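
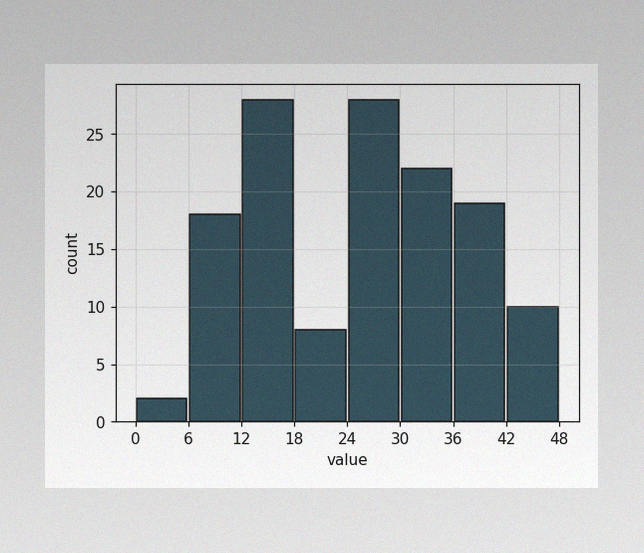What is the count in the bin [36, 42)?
The image has some photo noise and uneven lighting. The [36, 42) bin has height 19.

19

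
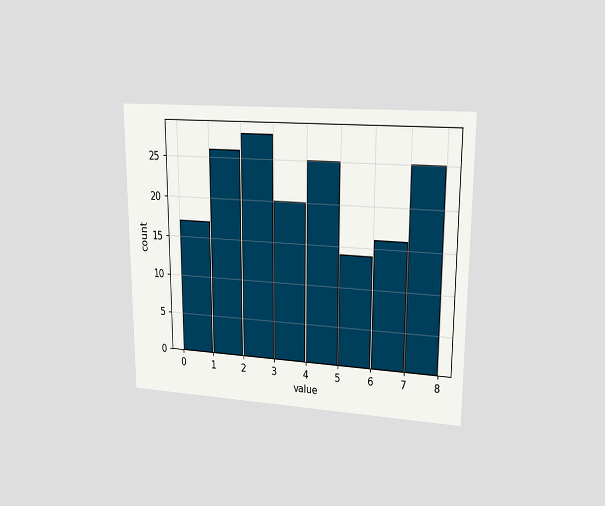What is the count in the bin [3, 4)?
The chart is viewed at a slight angle. The [3, 4) bin has height 20.

20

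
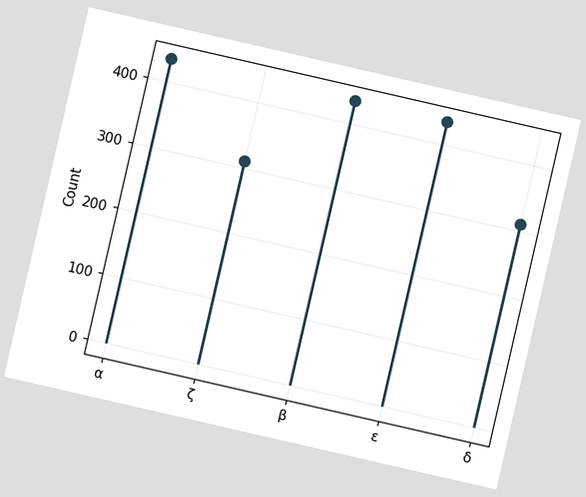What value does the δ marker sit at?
310

The chart is tilted about 13° clockwise. The δ marker sits at 310.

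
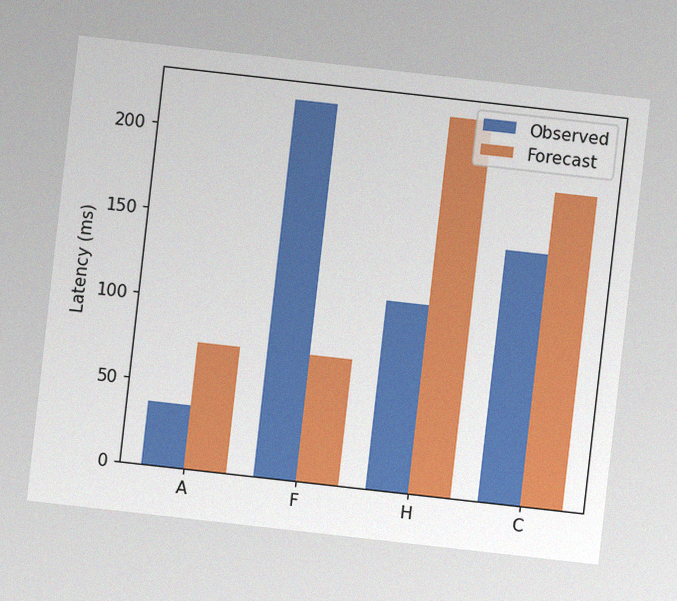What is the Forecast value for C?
The chart is tilted about 6° clockwise, with some photo noise. The Forecast bar at C reaches 185ms on the y-axis.

185ms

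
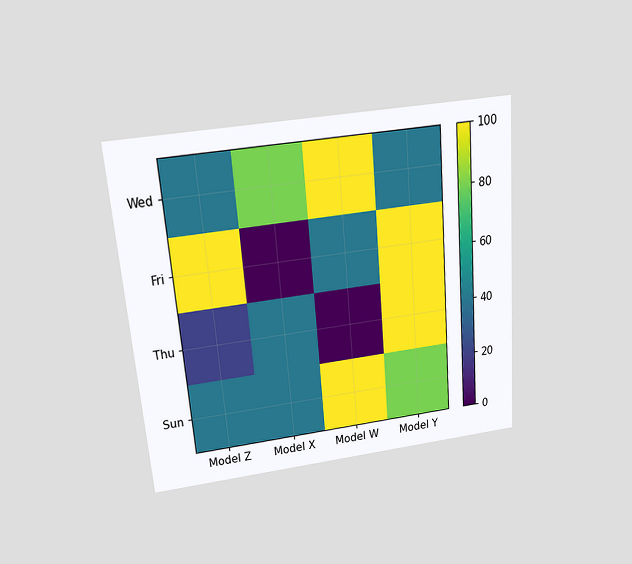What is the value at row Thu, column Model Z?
The chart is tilted about 5° counter-clockwise and viewed slightly from above. Matching cell (Thu, Model Z) against the colorbar gives 20.

20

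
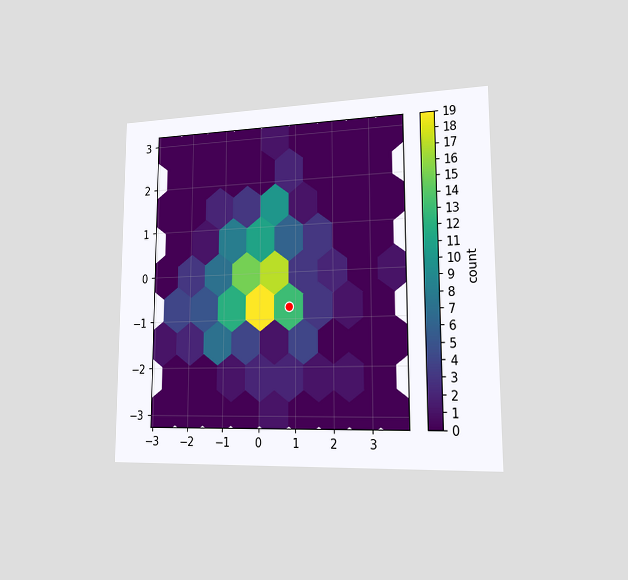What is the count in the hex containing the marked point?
13

The chart is viewed slightly from the right. The marked hex reads 13 on the colorbar.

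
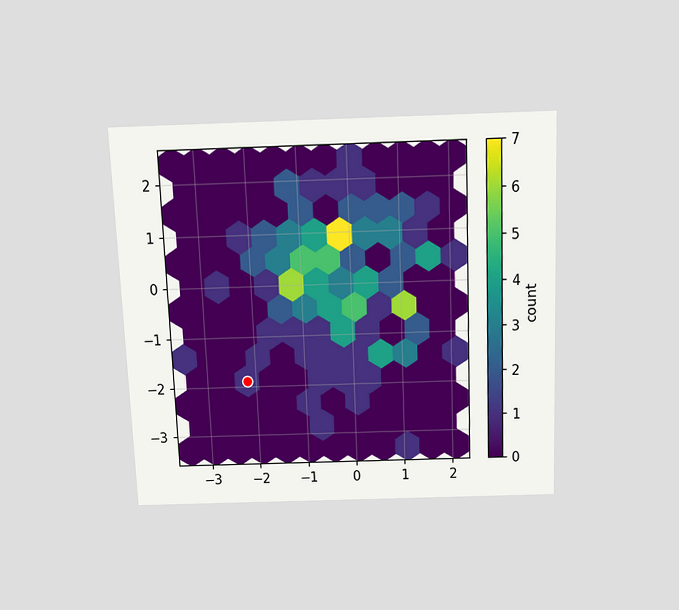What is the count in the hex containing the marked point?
The chart is tilted about 2° counter-clockwise and viewed slightly from above. The marked hex reads 1 on the colorbar.

1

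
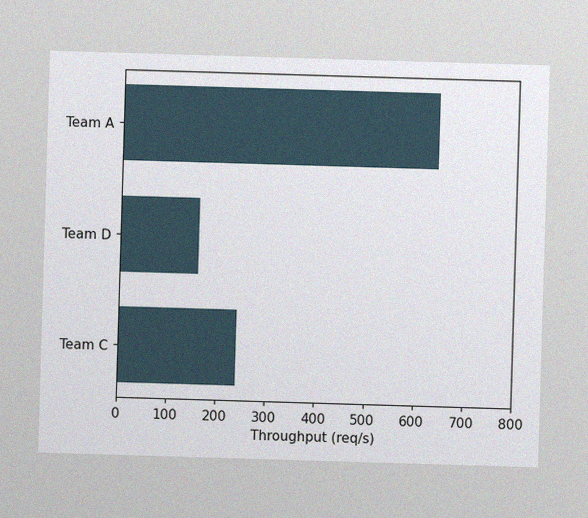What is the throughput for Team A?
The image has some photo noise and uneven lighting. Reading along the chart's x-axis, the Team A bar reaches 640req/s.

640req/s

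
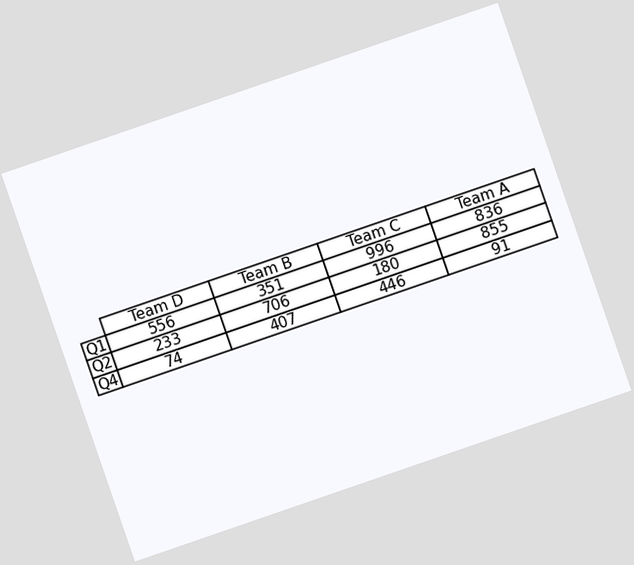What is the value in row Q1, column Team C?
The chart is tilted about 19° counter-clockwise. The (Q1, Team C) cell reads 996.

996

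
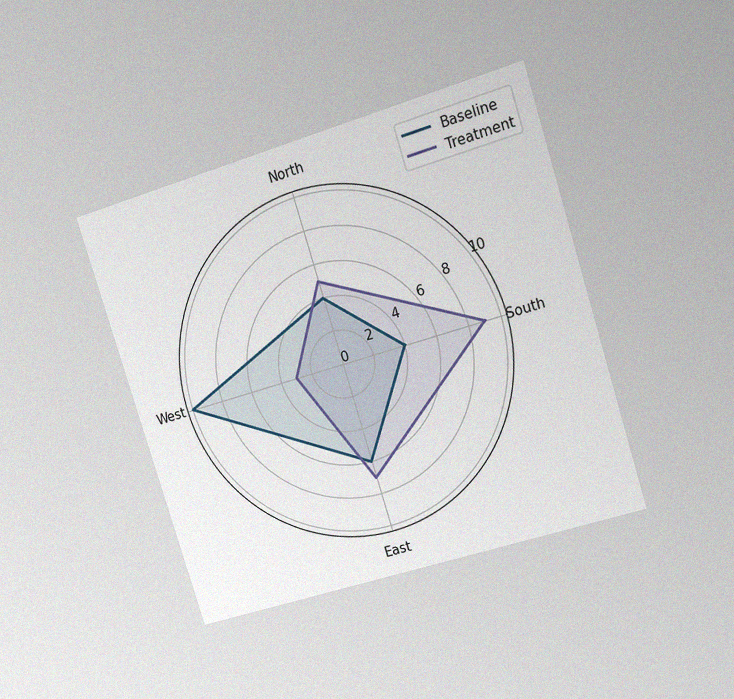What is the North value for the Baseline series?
4

The chart is tilted about 17° counter-clockwise and viewed at a slight angle, with some photo noise. On the North axis, Baseline reaches 4.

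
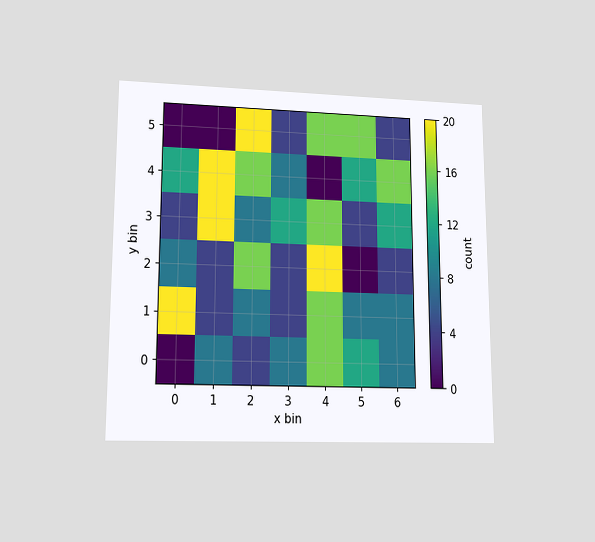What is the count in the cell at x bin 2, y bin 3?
The chart is viewed at a slight angle. Matching the cell (2, 3) against the colorbar gives 8.

8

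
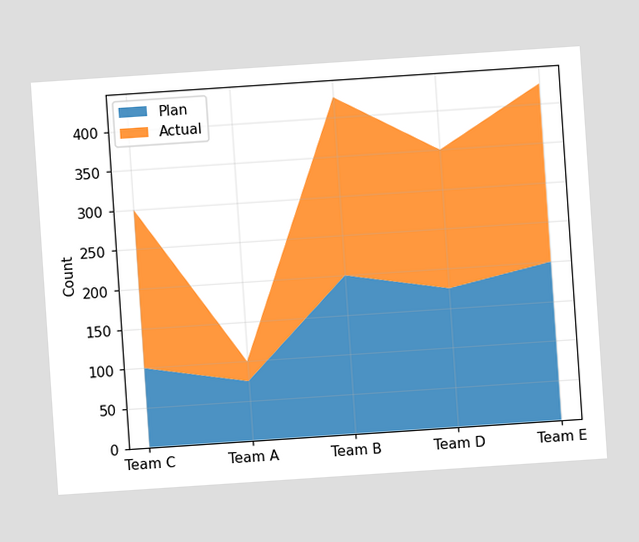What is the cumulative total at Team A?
100

The chart is tilted about 4° counter-clockwise. The stacked total at Team A reaches 100.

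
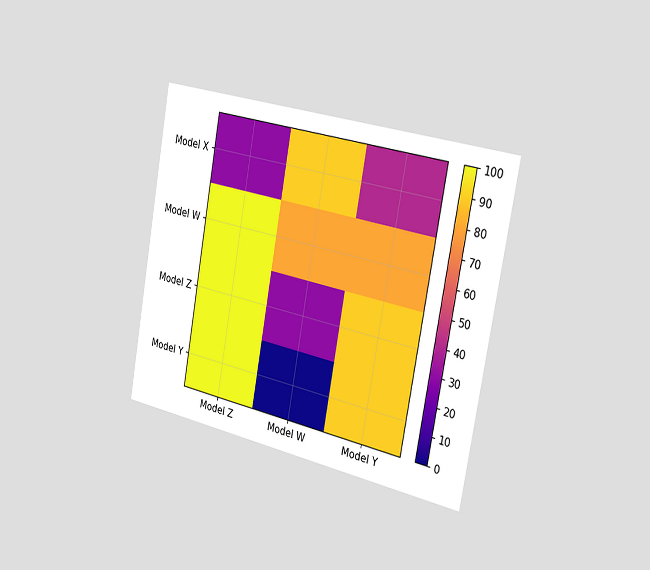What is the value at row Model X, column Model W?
90

The chart is tilted about 10° clockwise and viewed slightly from the right. Matching cell (Model X, Model W) against the colorbar gives 90.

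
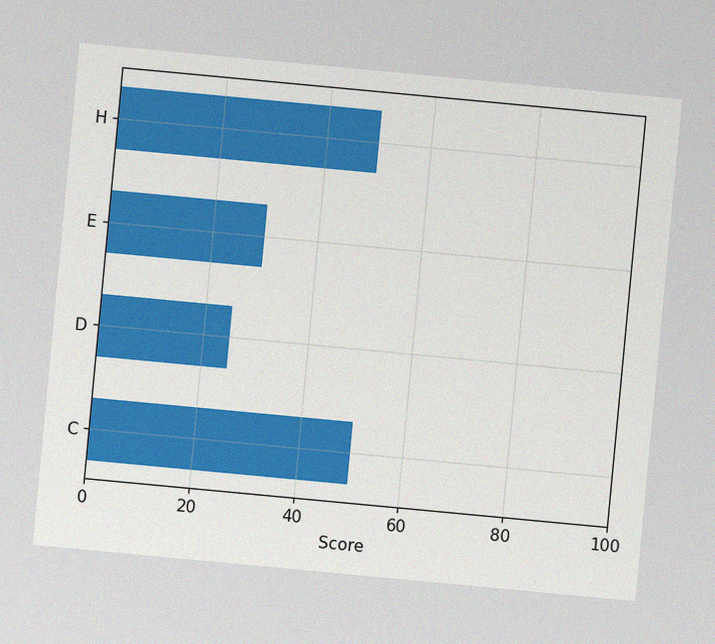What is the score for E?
The chart is tilted about 5° clockwise, with some photo noise. Reading along the chart's x-axis, the E bar reaches 30.

30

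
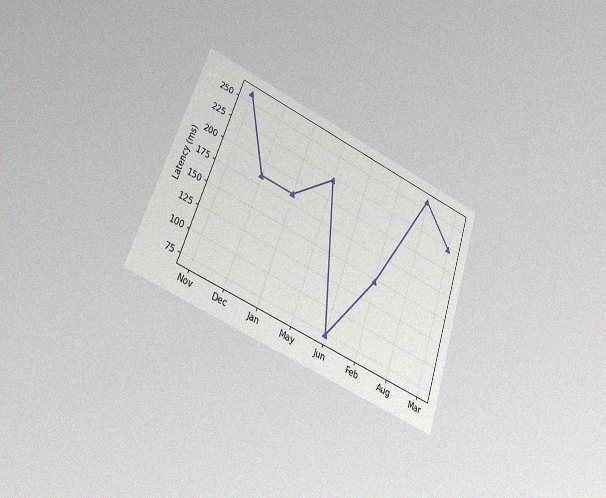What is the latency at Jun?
74ms

The chart is tilted about 19° clockwise and viewed at a slight angle, with some photo noise. At Jun, the line is at 74ms.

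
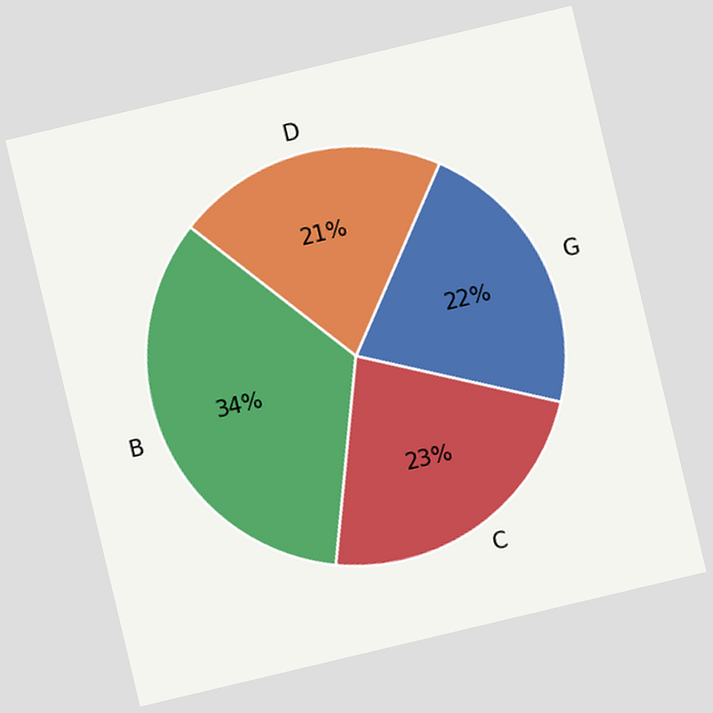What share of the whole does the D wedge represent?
21%

The chart is tilted about 13° counter-clockwise. The D slice takes up 21% of the pie.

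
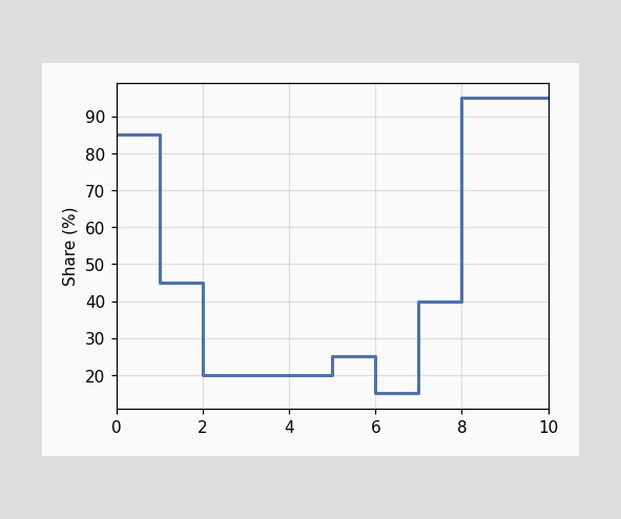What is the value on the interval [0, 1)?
85%

On [0, 1) the step sits at 85%.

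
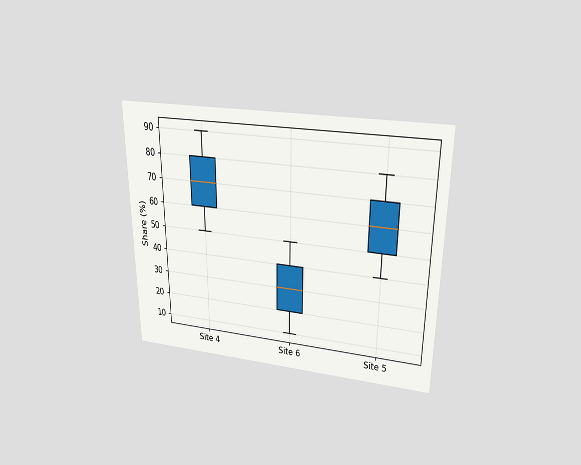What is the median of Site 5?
The chart is viewed slightly from above. The median line in the Site 5 box sits at 60%.

60%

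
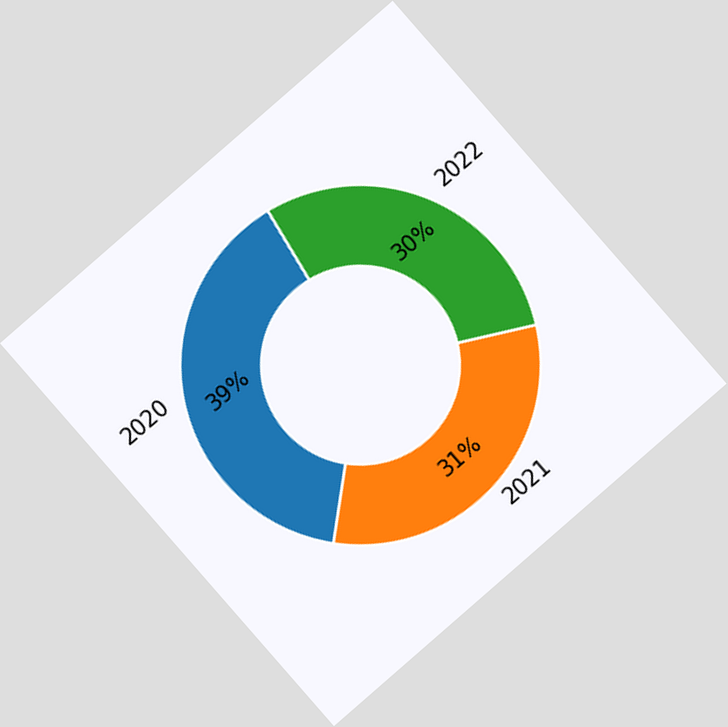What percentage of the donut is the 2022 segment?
The chart is tilted about 41° counter-clockwise. The 2022 segment takes up 30% of the ring.

30%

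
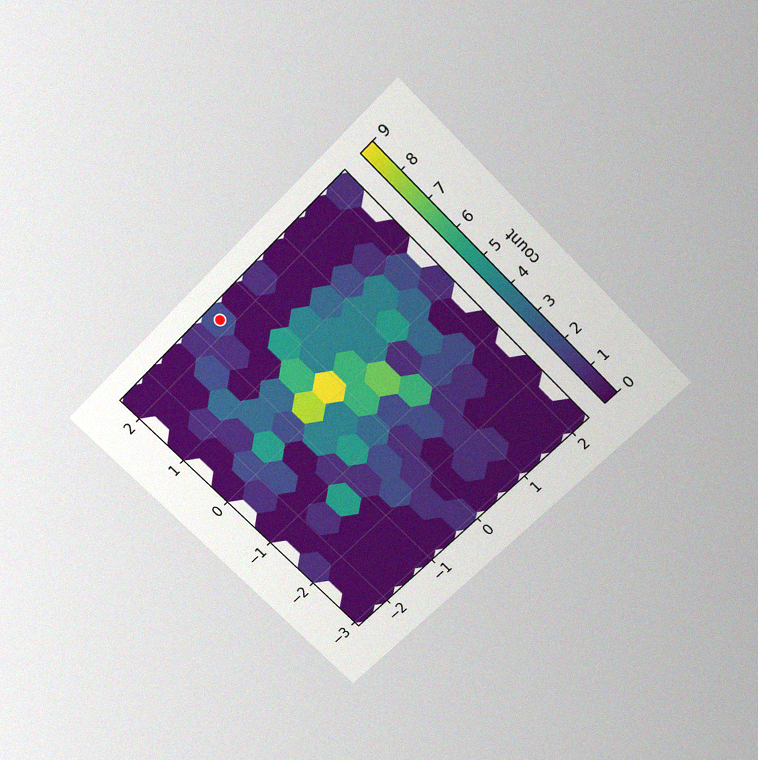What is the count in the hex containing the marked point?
The chart is tilted about 45° counter-clockwise and viewed slightly from above, with some photo noise. The marked hex reads 2 on the colorbar.

2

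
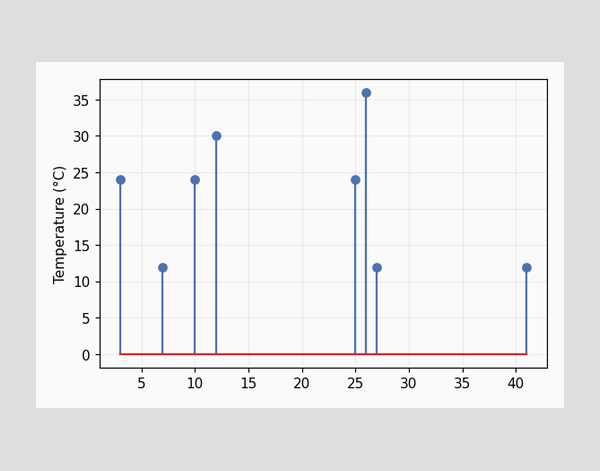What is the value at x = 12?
30°C

The stem at x=12 reaches 30°C.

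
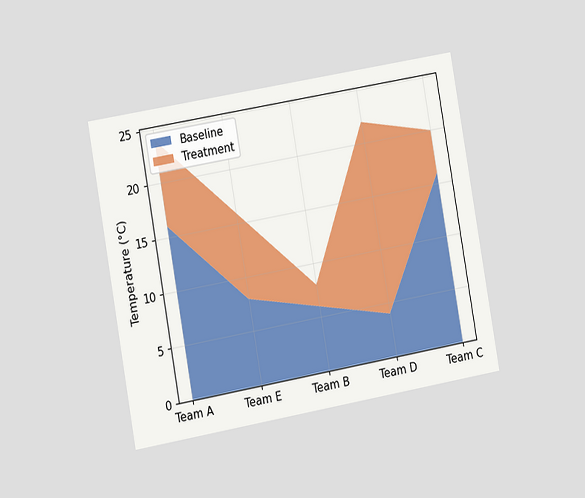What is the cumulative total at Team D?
22°C

The chart is tilted about 10° counter-clockwise and viewed slightly from the left. The stacked total at Team D reaches 22°C.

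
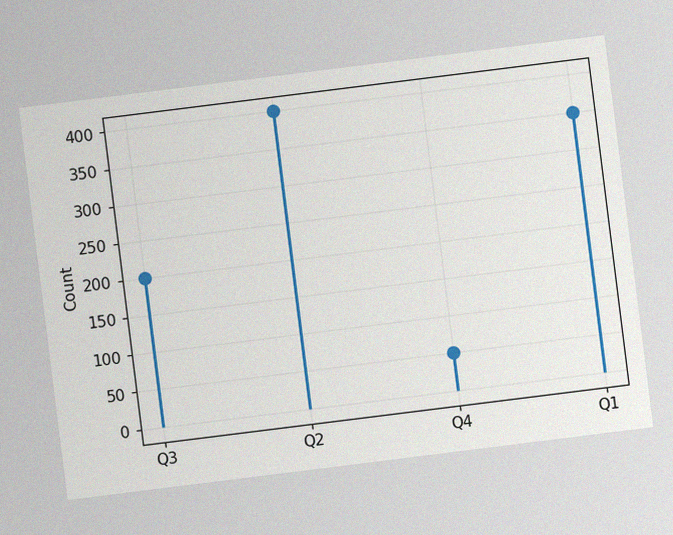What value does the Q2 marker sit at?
The chart is tilted about 7° counter-clockwise, with some photo noise. The Q2 marker sits at 400.

400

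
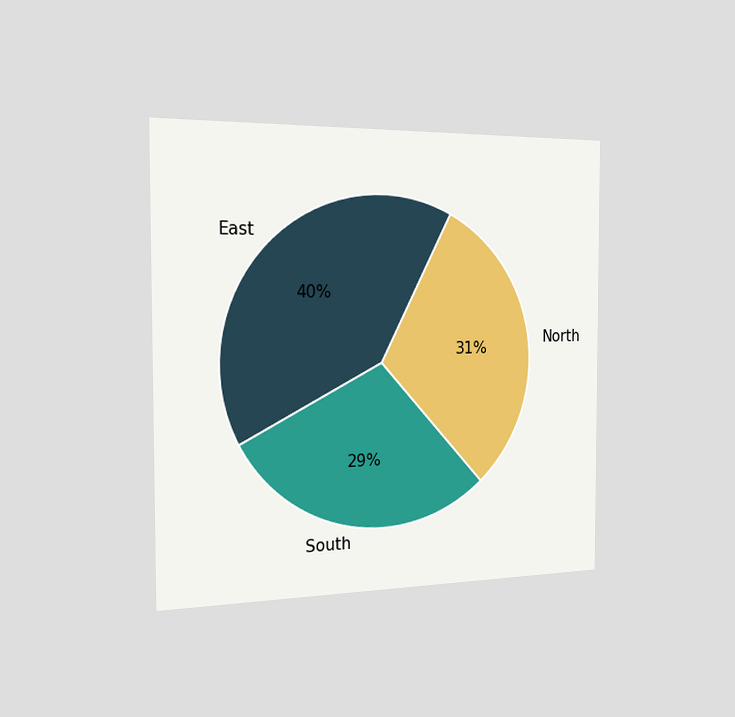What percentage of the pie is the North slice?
31%

The chart is viewed slightly from the left. The North slice takes up 31% of the pie.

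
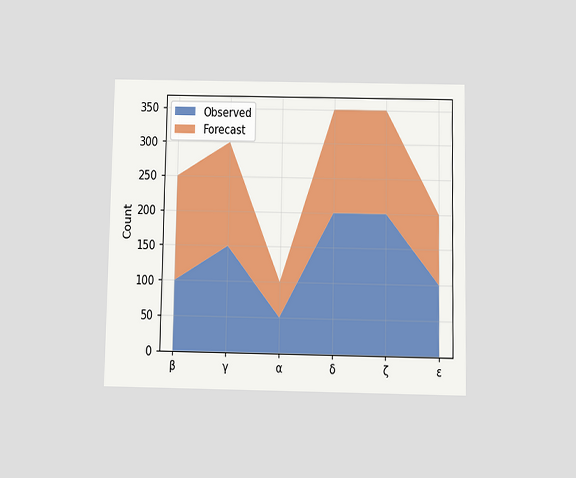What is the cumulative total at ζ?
The chart is viewed slightly from below. The stacked total at ζ reaches 350.

350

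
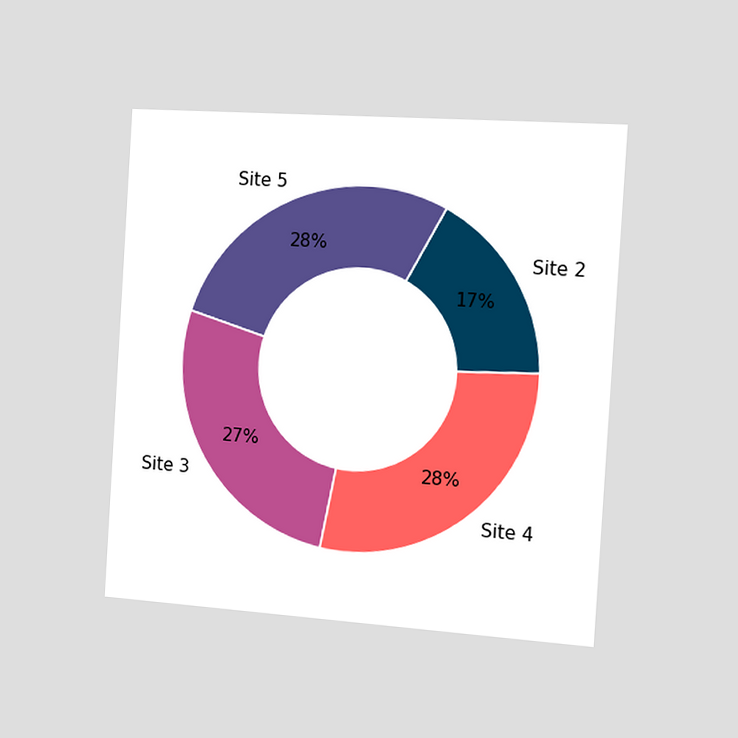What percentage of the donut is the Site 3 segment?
27%

The chart is tilted about 4° clockwise and viewed slightly from the right. The Site 3 segment takes up 27% of the ring.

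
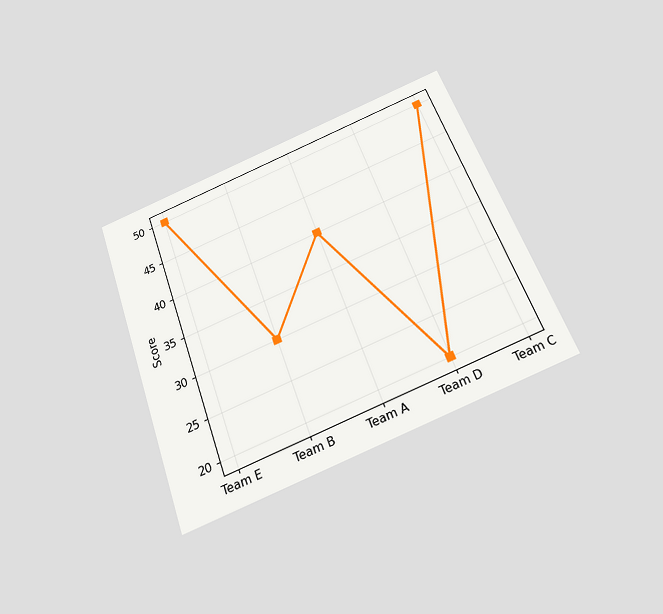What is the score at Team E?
50

The chart is tilted about 20° counter-clockwise and viewed slightly from below. At Team E, the line is at 50.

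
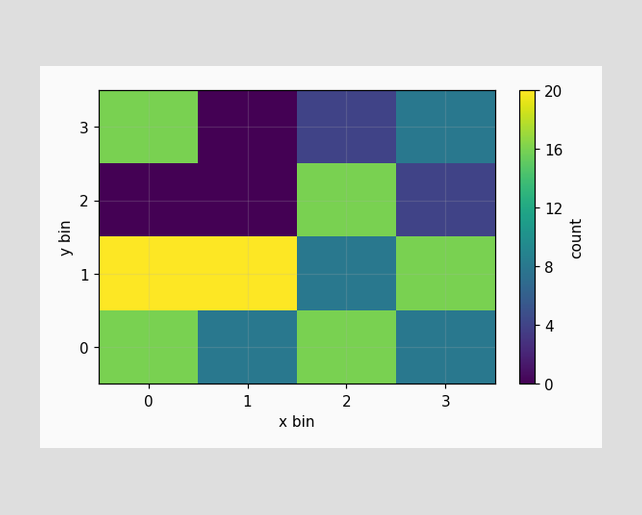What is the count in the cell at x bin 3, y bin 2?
Matching the cell (3, 2) against the colorbar gives 4.

4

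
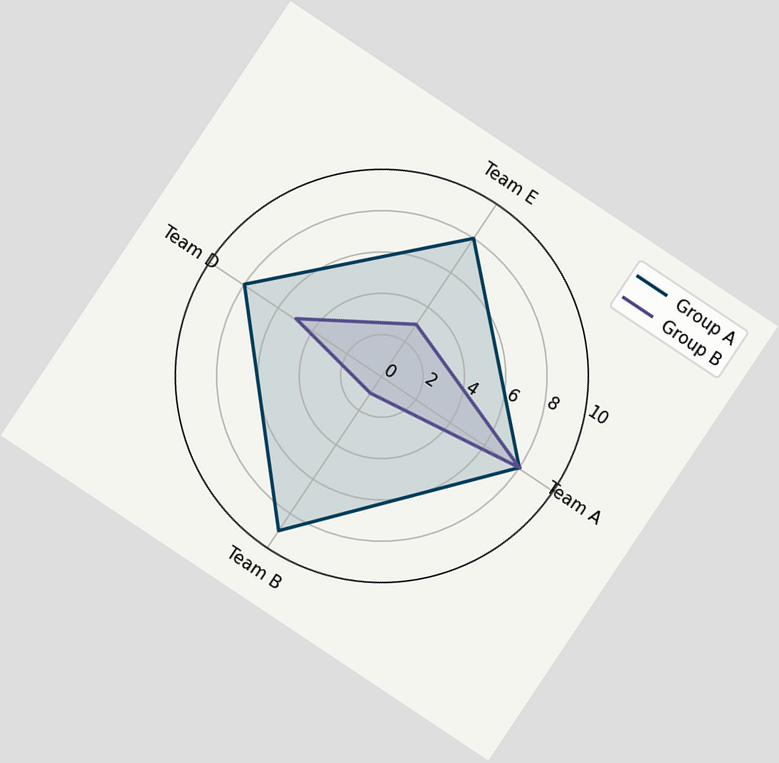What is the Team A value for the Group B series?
8

The chart is tilted about 34° clockwise. On the Team A axis, Group B reaches 8.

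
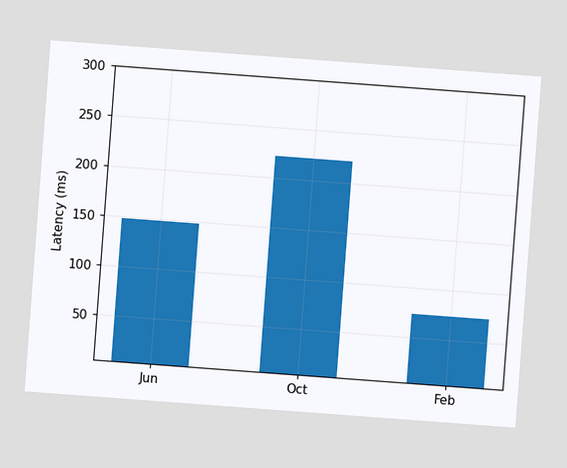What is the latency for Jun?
The chart is tilted about 4° clockwise. Reading along the chart's y-axis, the Jun bar reaches 148ms.

148ms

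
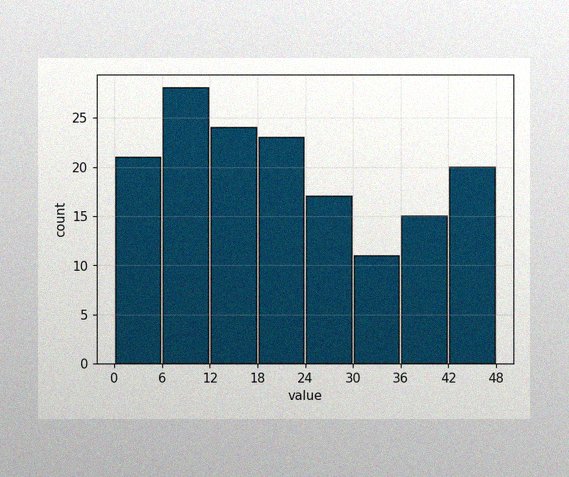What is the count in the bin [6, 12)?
28

The image has some photo noise and uneven lighting. The [6, 12) bin has height 28.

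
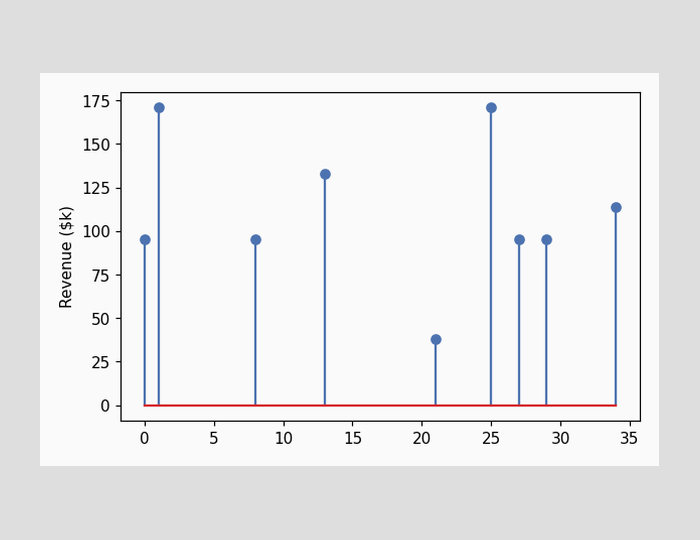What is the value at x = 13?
$133k

The stem at x=13 reaches $133k.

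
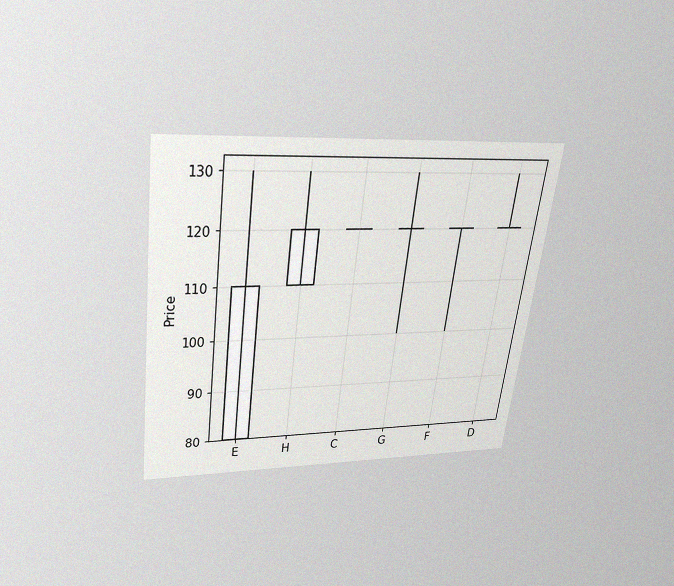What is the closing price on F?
120

The chart is tilted about 7° clockwise and viewed slightly from above, with some photo noise. The F candle closes at 120.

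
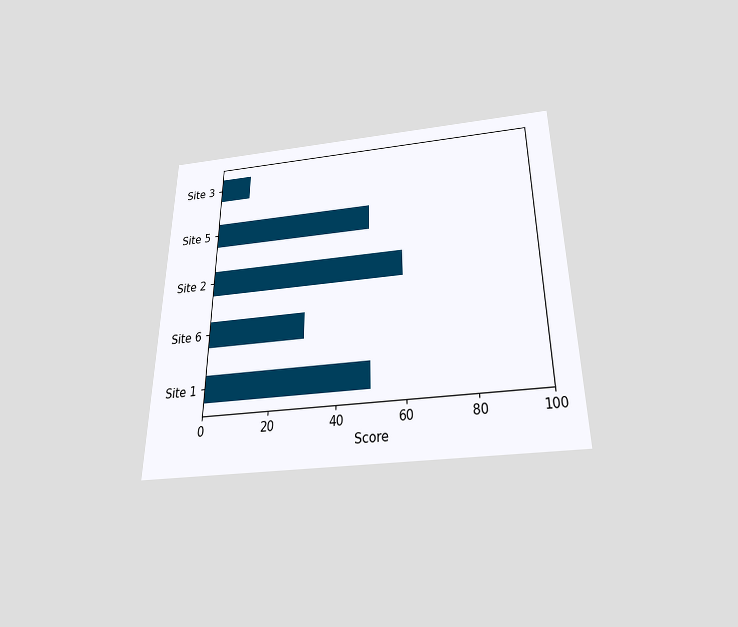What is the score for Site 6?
The chart is viewed slightly from below. Reading along the chart's x-axis, the Site 6 bar reaches 30.

30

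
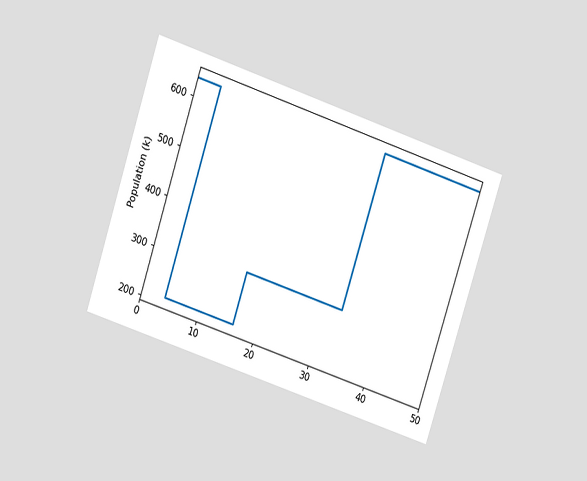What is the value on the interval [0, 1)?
The chart is tilted about 18° clockwise and viewed slightly from above. On [0, 1) the step sits at 636k.

636k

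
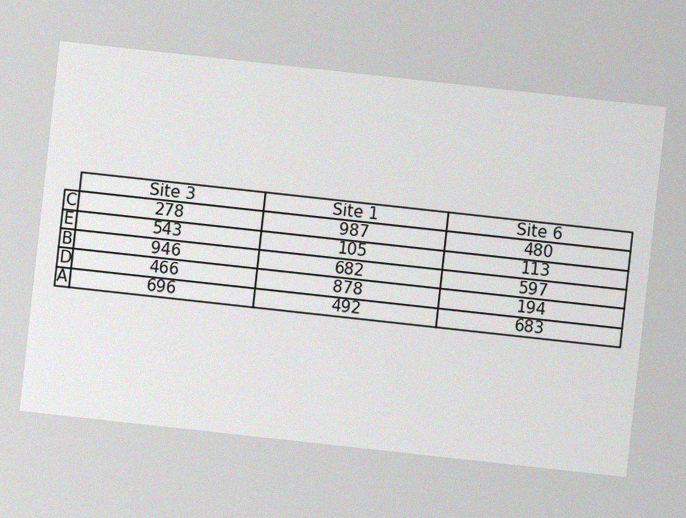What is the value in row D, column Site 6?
The chart is tilted about 6° clockwise, with some photo noise. The (D, Site 6) cell reads 194.

194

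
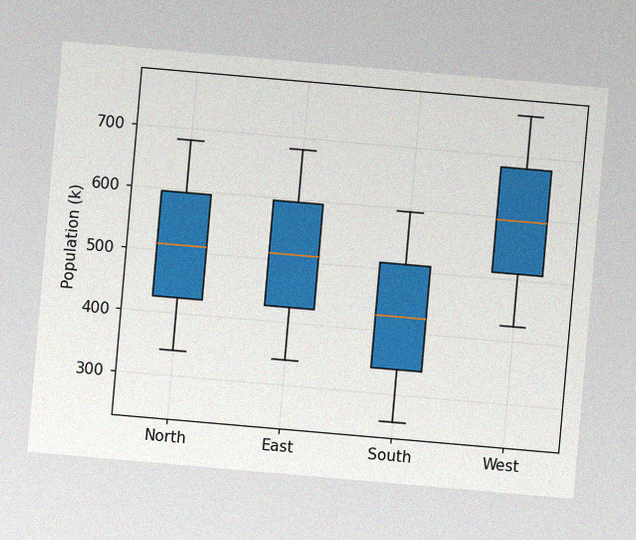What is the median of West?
595k

The chart is tilted about 5° clockwise, with some photo noise. The median line in the West box sits at 595k.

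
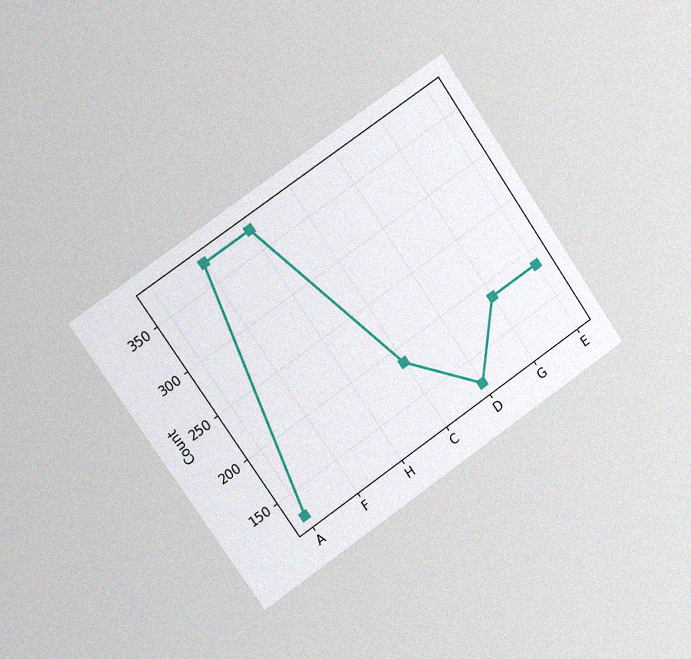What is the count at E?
The chart is tilted about 35° counter-clockwise and viewed slightly from the left, with some photo noise. At E, the line is at 186.

186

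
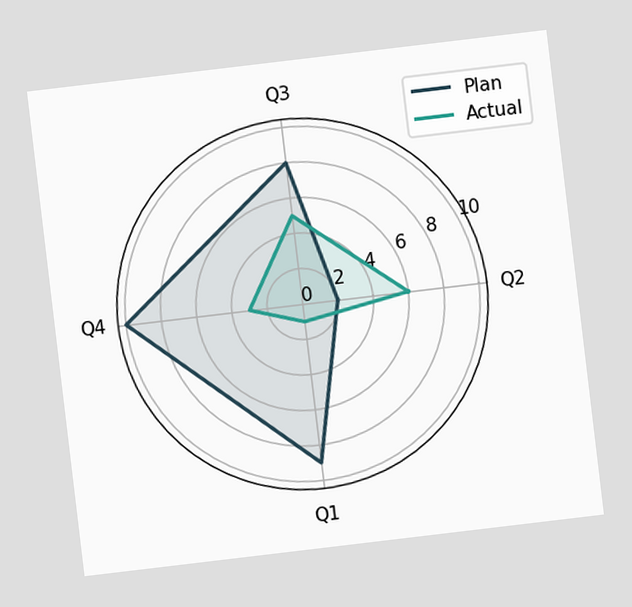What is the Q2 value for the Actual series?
6

The chart is tilted about 7° counter-clockwise. On the Q2 axis, Actual reaches 6.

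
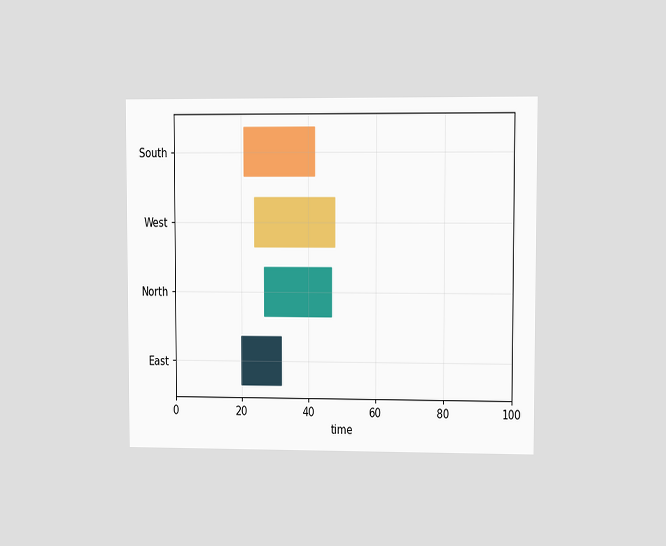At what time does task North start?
27

The chart is viewed at a slight angle. The North bar begins at t=27.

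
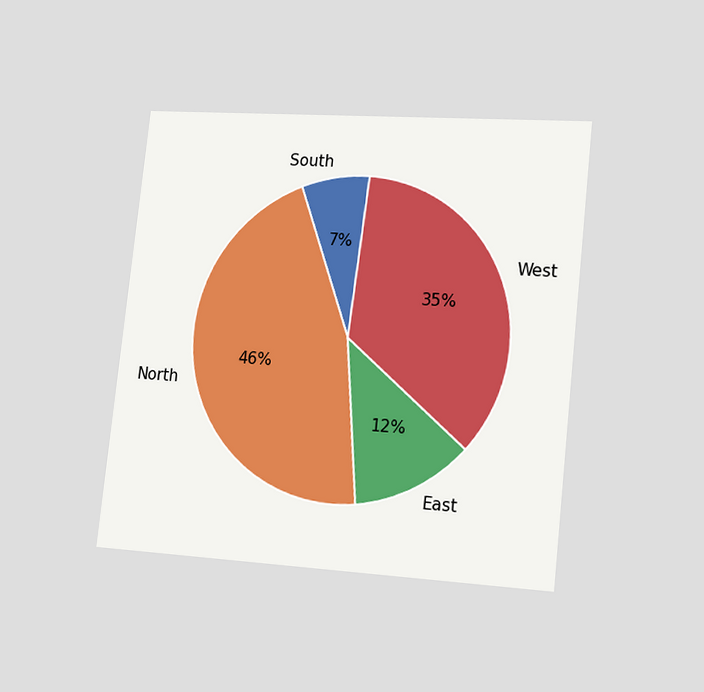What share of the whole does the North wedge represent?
46%

The chart is tilted about 6° clockwise and viewed slightly from the right. The North slice takes up 46% of the pie.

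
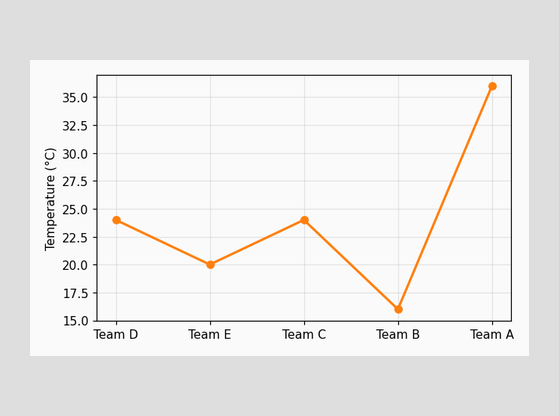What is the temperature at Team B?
At Team B, the line is at 16°C.

16°C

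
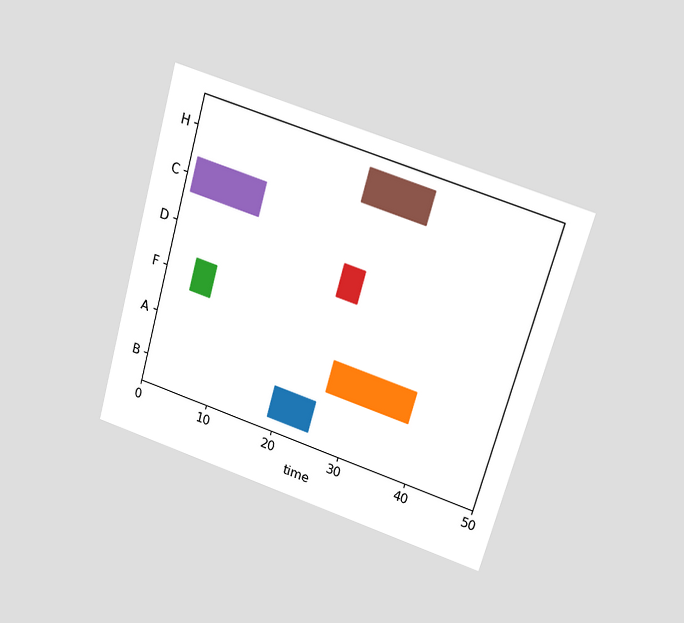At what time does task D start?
The chart is tilted about 16° clockwise and viewed slightly from above. The D bar begins at t=24.

24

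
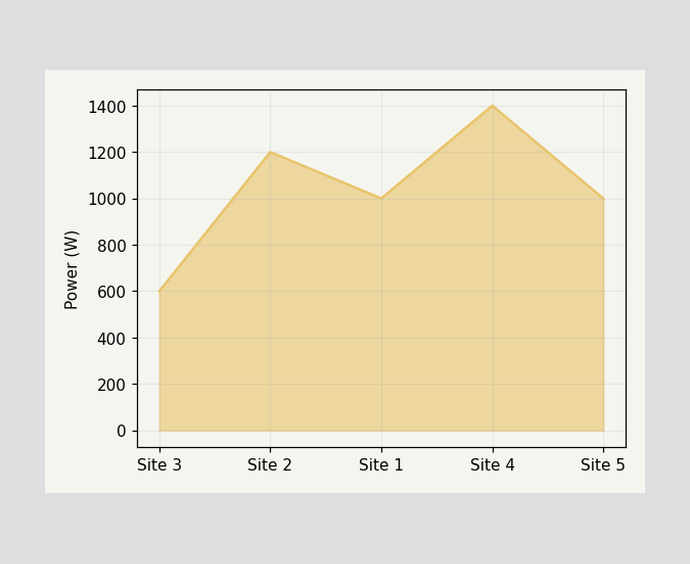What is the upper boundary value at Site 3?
600W

At Site 3 the upper boundary is at 600W.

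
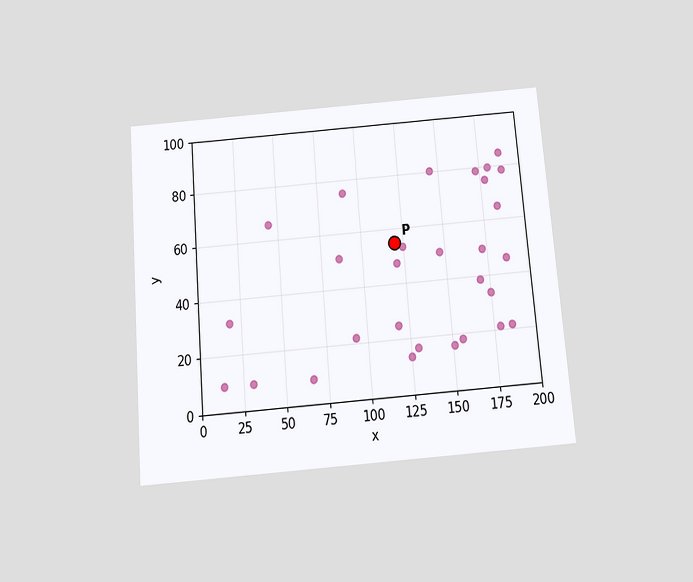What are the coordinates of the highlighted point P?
The chart is tilted about 5° counter-clockwise and viewed slightly from below. Following the gridlines from P to each axis, P sits at (120, 55).

(120, 55)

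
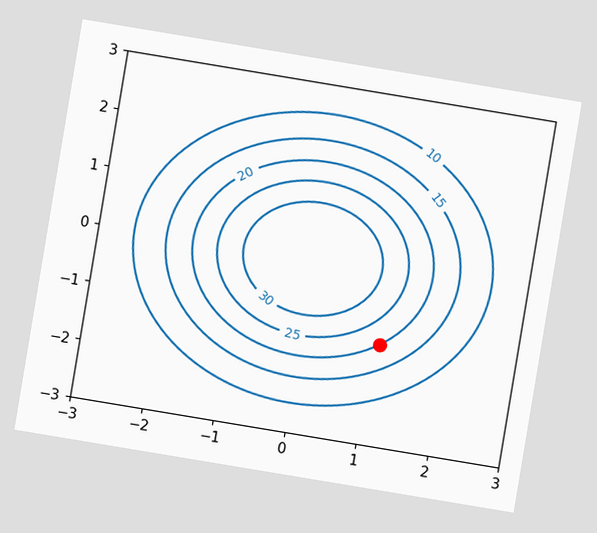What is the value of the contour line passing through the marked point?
The chart is tilted about 9° clockwise. The marked point sits on the contour labelled 20.

20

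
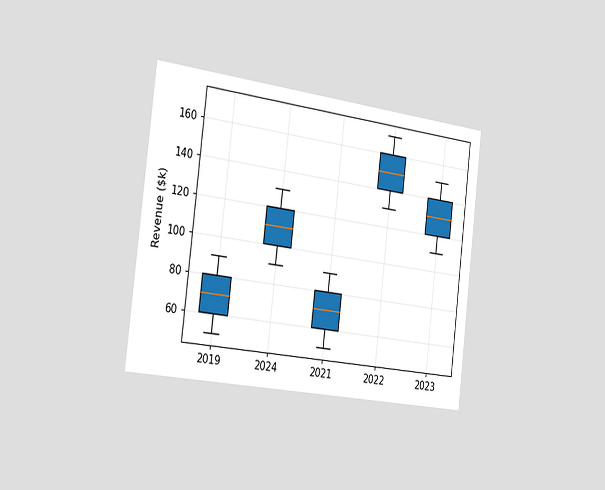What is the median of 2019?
The chart is tilted about 7° clockwise and viewed slightly from the left. The median line in the 2019 box sits at $70k.

$70k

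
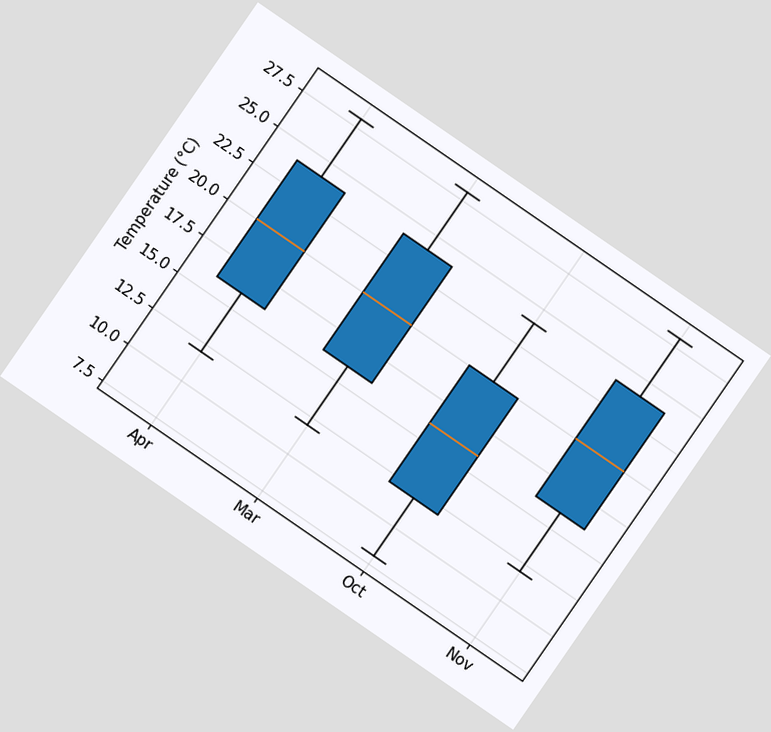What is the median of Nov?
The chart is tilted about 35° clockwise. The median line in the Nov box sits at 20°C.

20°C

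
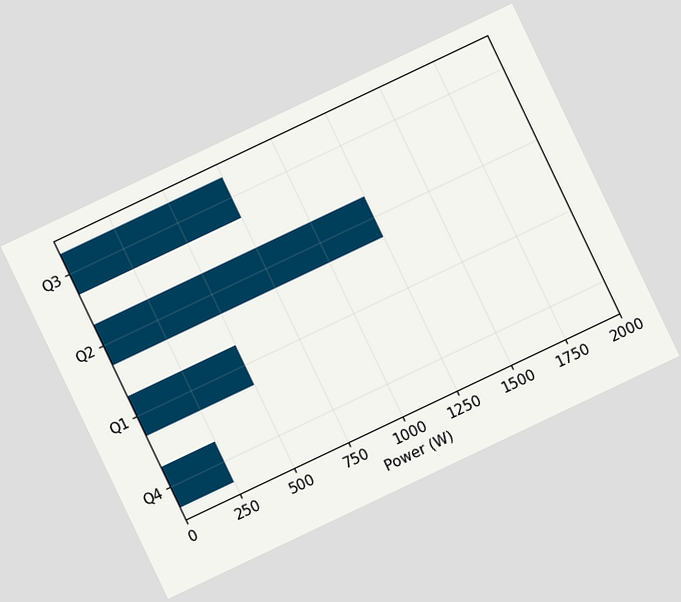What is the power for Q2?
The chart is tilted about 25° counter-clockwise. Reading along the chart's x-axis, the Q2 bar reaches 1250W.

1250W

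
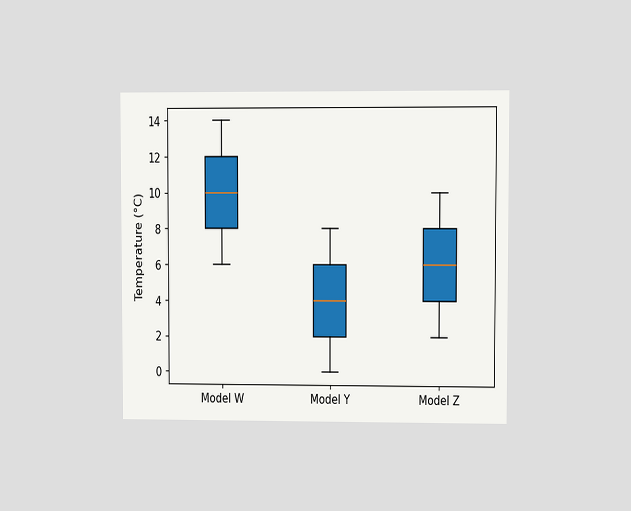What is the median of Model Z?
The chart is viewed at a slight angle. The median line in the Model Z box sits at 6°C.

6°C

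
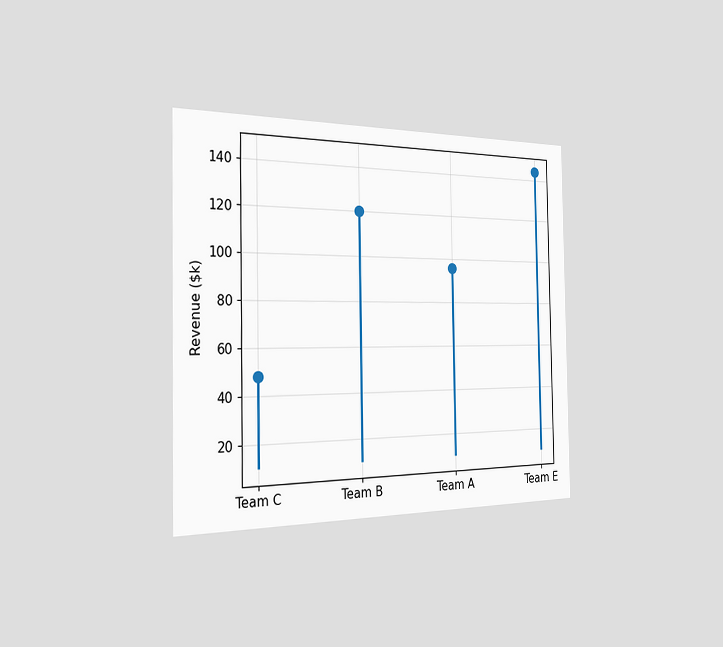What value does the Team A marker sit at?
The chart is viewed slightly from the left. The Team A marker sits at $96k.

$96k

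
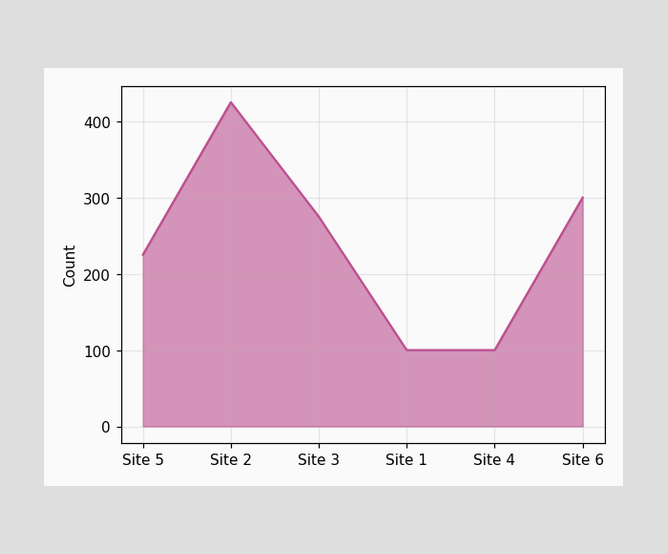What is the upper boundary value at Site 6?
At Site 6 the upper boundary is at 300.

300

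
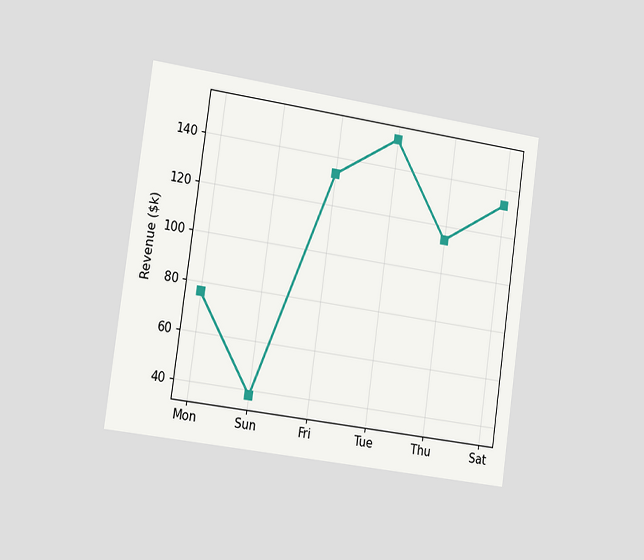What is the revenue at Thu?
$114k

The chart is tilted about 8° clockwise and viewed slightly from the left. At Thu, the line is at $114k.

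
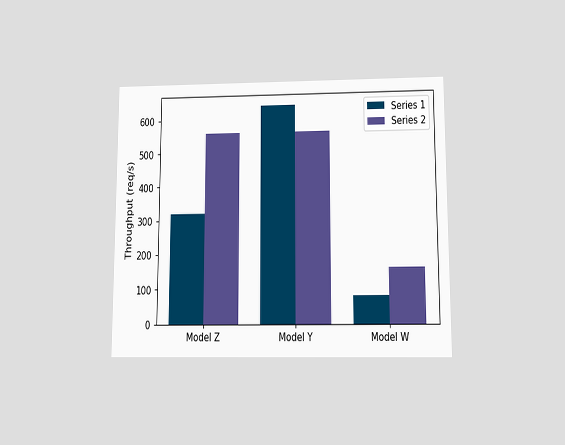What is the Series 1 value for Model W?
80req/s

The chart is viewed slightly from below. The Series 1 bar at Model W reaches 80req/s on the y-axis.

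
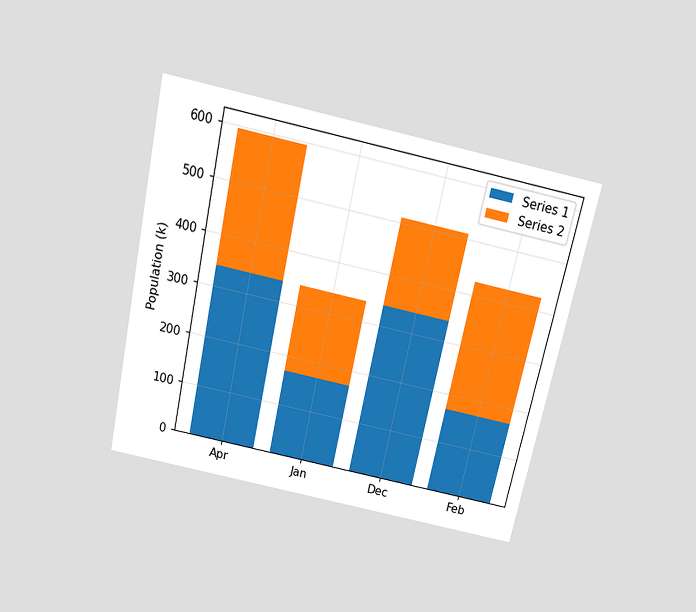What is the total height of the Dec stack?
The chart is tilted about 12° clockwise and viewed slightly from above. The Dec stack's top reaches 510k on the y-axis.

510k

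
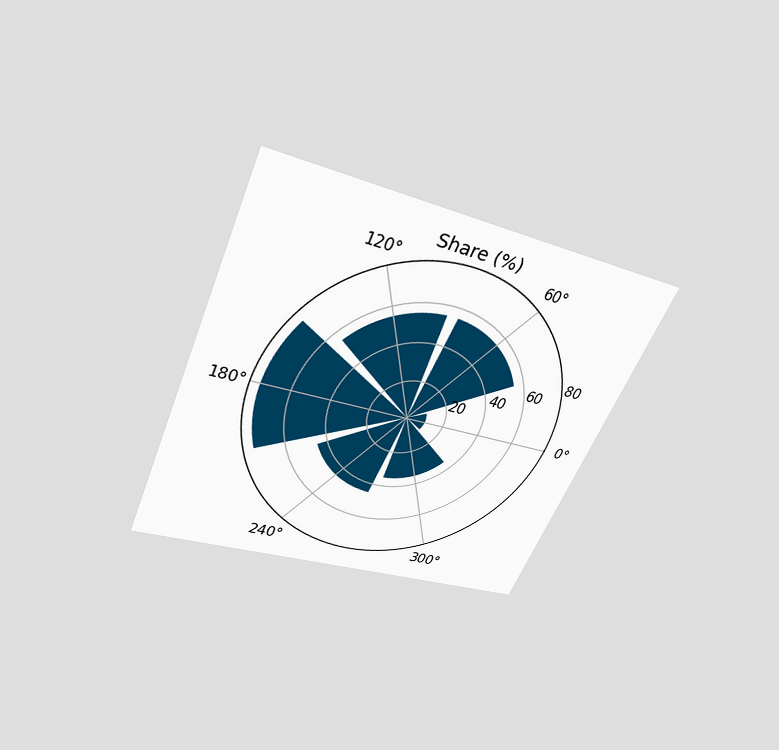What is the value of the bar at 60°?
The chart is tilted about 23° clockwise and viewed slightly from above. The bar at 60° reaches 55% on the radial axis.

55%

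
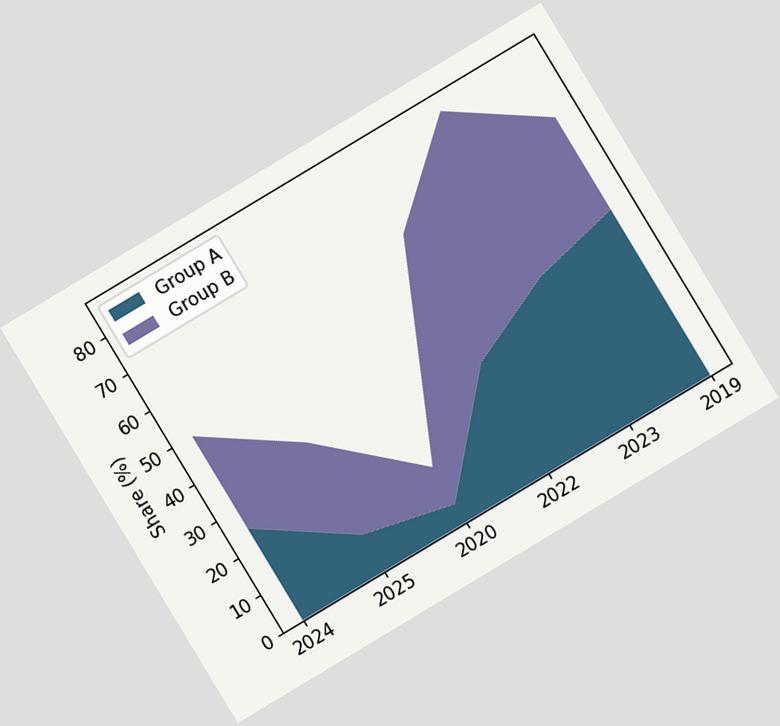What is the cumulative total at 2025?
The chart is tilted about 31° counter-clockwise. The stacked total at 2025 reaches 35%.

35%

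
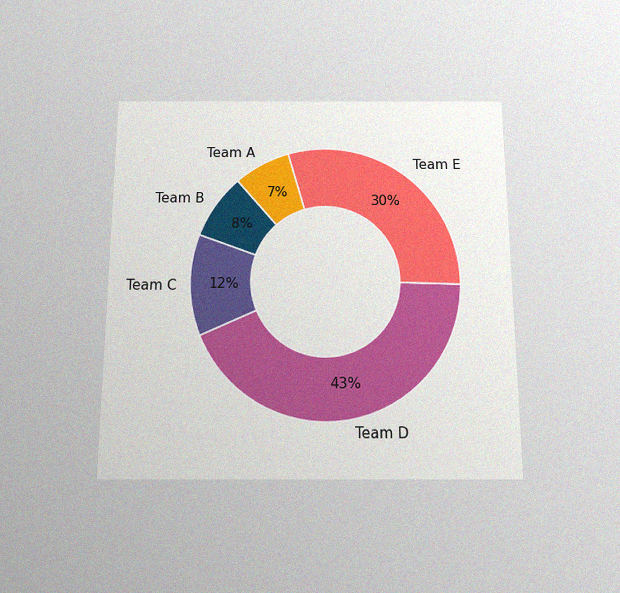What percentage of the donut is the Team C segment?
12%

The chart is viewed slightly from below, with some photo noise. The Team C segment takes up 12% of the ring.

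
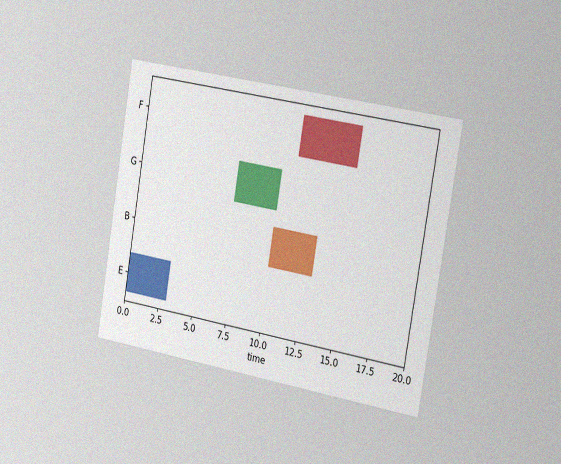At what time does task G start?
7

The chart is tilted about 10° clockwise and viewed slightly from the right, with some photo noise. The G bar begins at t=7.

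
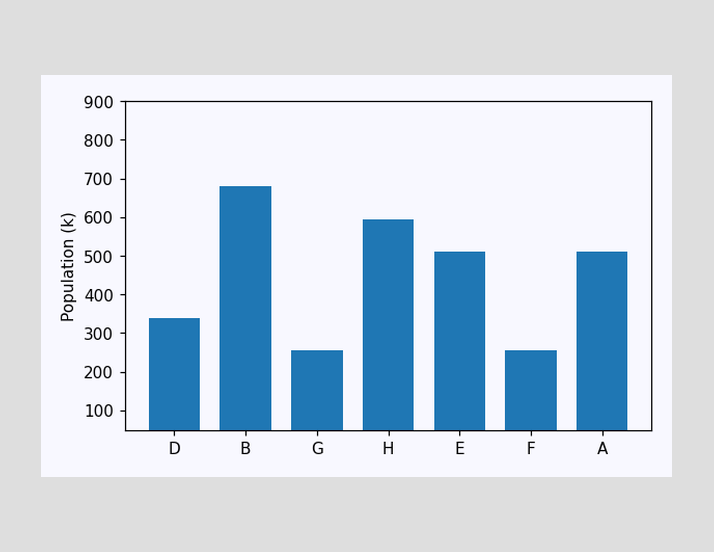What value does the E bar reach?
510k

Reading along the chart's y-axis, the E bar reaches 510k.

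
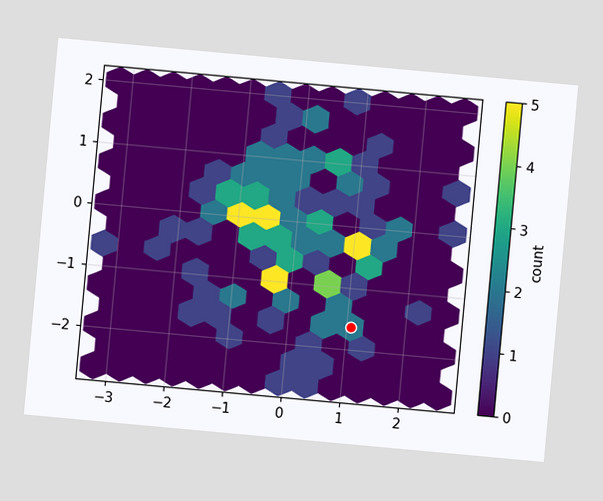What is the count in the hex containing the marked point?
The chart is tilted about 5° clockwise. The marked hex reads 2 on the colorbar.

2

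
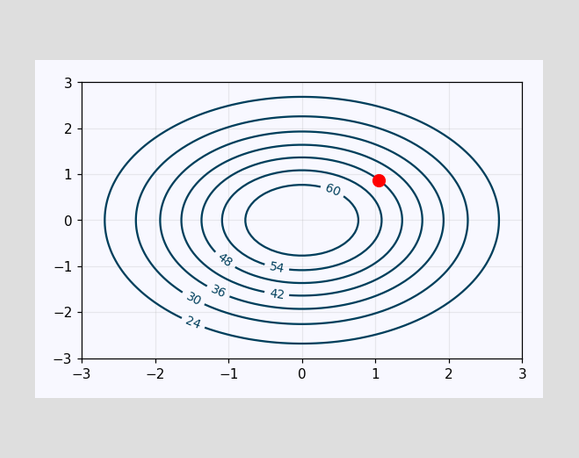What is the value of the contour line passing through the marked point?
48

The marked point sits on the contour labelled 48.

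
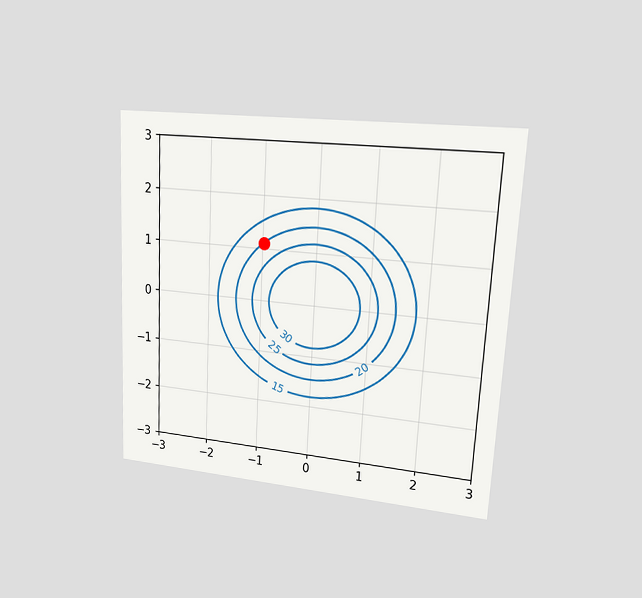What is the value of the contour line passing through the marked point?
20

The chart is tilted about 3° clockwise and viewed at a slight angle. The marked point sits on the contour labelled 20.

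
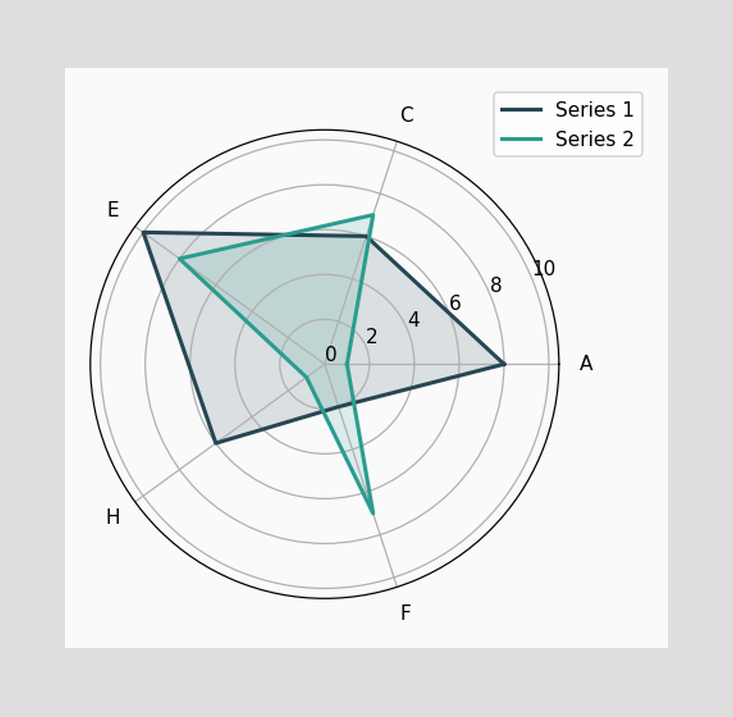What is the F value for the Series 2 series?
On the F axis, Series 2 reaches 7.

7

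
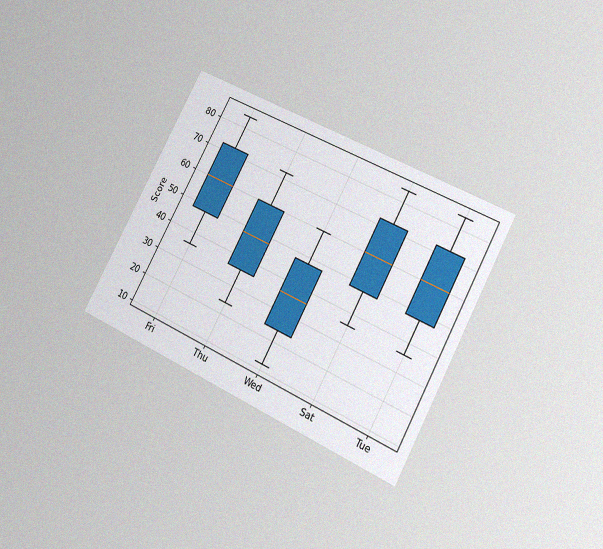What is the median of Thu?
The chart is tilted about 28° clockwise and viewed at a slight angle, with some photo noise. The median line in the Thu box sits at 48.

48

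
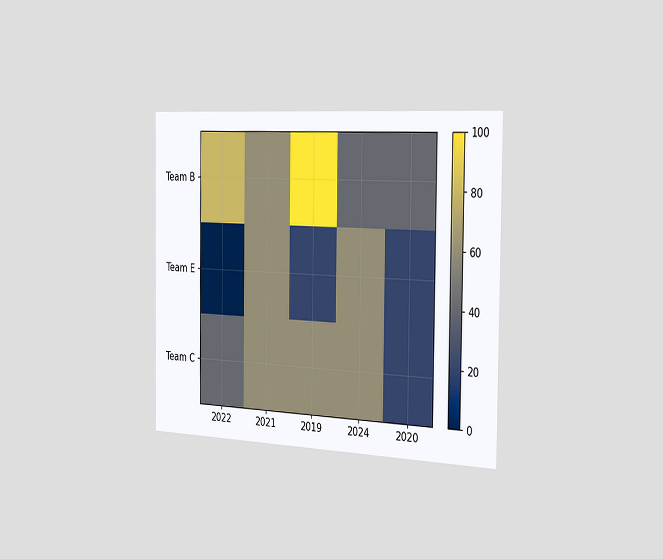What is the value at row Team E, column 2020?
The chart is viewed slightly from the right. Matching cell (Team E, 2020) against the colorbar gives 20.

20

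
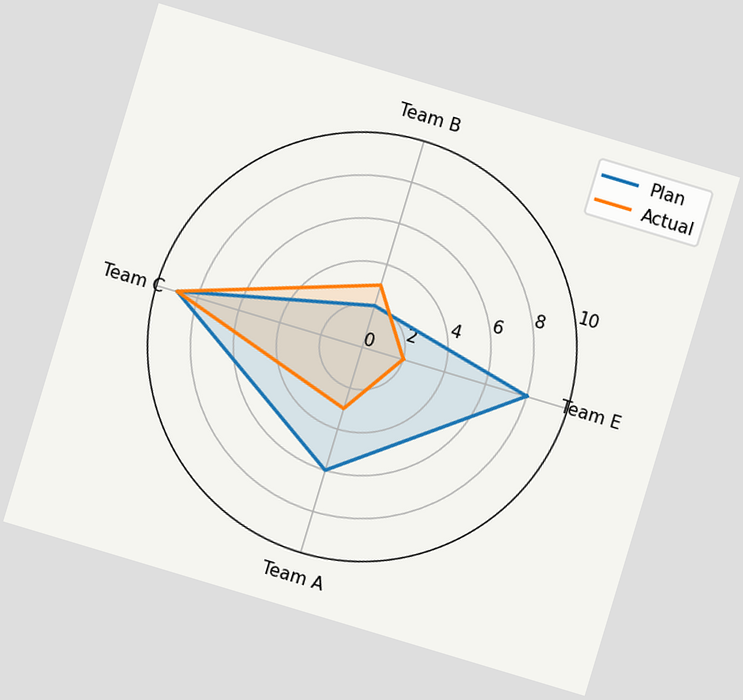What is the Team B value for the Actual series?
The chart is tilted about 17° clockwise. On the Team B axis, Actual reaches 3.

3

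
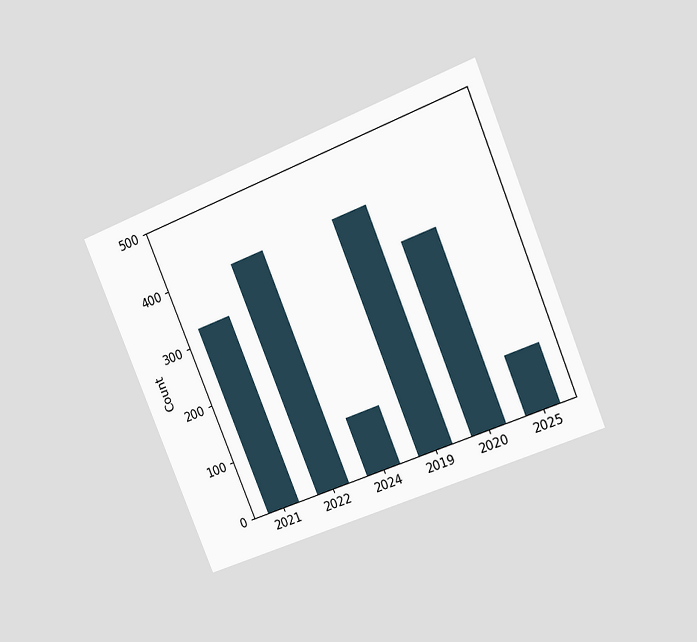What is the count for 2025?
The chart is tilted about 22° counter-clockwise and viewed at a slight angle. Reading along the chart's y-axis, the 2025 bar reaches 100.

100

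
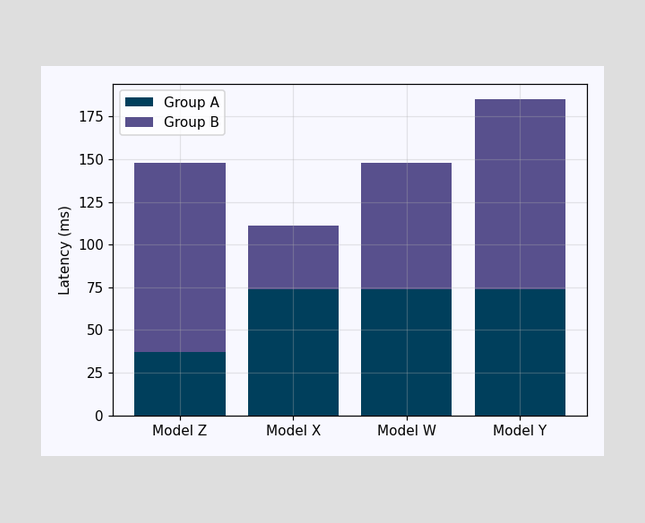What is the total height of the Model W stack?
The Model W stack's top reaches 148ms on the y-axis.

148ms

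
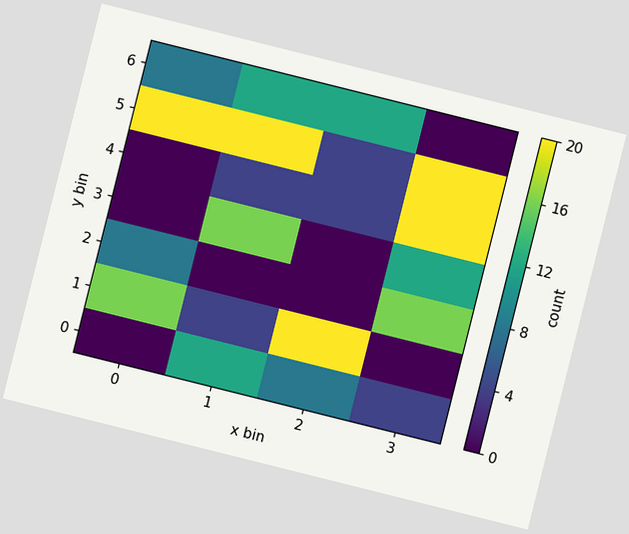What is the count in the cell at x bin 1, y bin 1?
The chart is tilted about 14° clockwise. Matching the cell (1, 1) against the colorbar gives 4.

4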